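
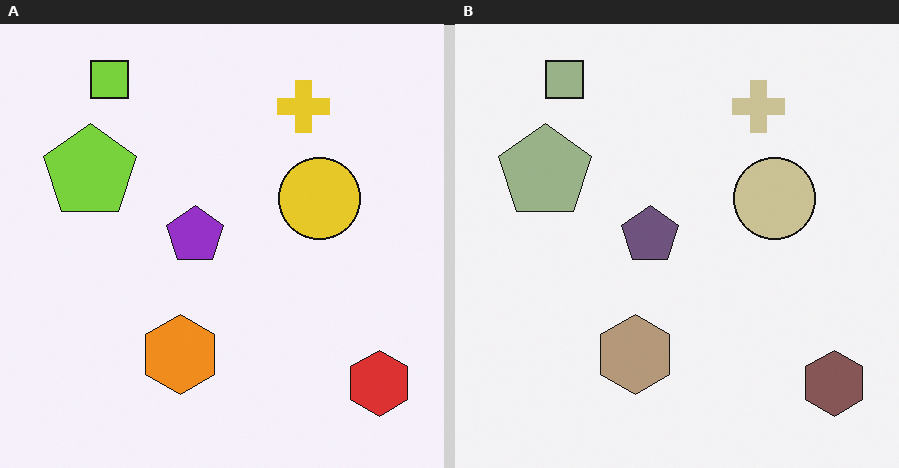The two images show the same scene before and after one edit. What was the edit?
It was made much more muted (saturation change).

All colors are more muted and greyish — a global saturation change.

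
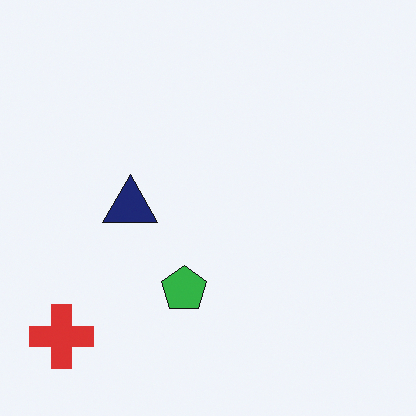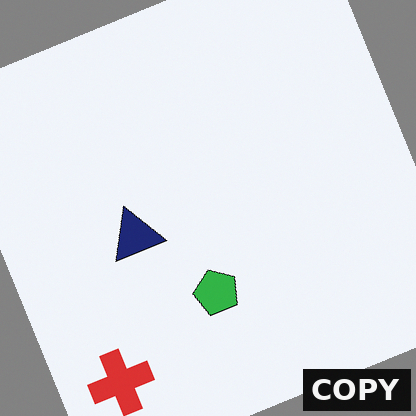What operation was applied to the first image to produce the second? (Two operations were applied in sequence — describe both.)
Rotated counter-clockwise by a clearly visible amount, then watermarked with the text "COPY" in the lower-right corner.

Every shape is tilted by the same angle and the image corners show triangular fill wedges — a whole-image rotation by a non-right angle. A dark label reading "COPY" appears in the lower-right corner.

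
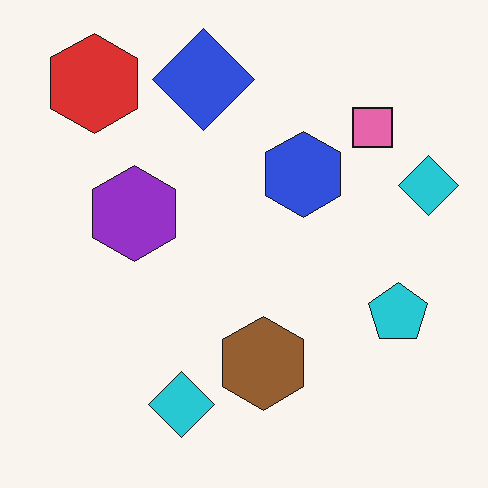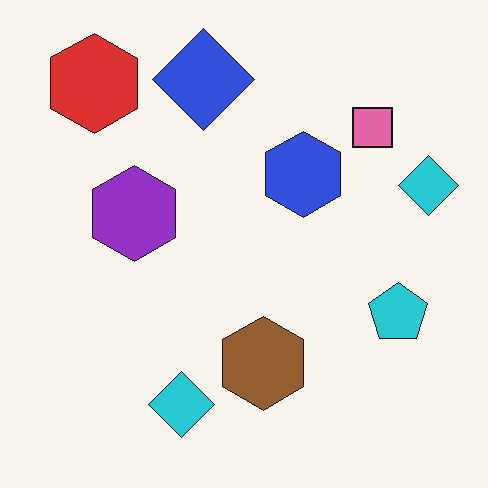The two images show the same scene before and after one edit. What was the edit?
This is the original image JPEG-compressed with visible artifacts.

Blocky 8×8 compression artifacts appear around shape edges and the flat background shows ringing — characteristic JPEG degradation.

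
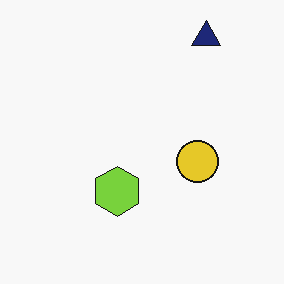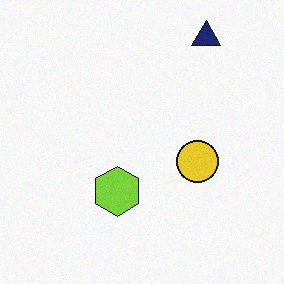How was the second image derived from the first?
The image was degraded with a light layer of grain.

Random speckle covers the whole image, including the flat background.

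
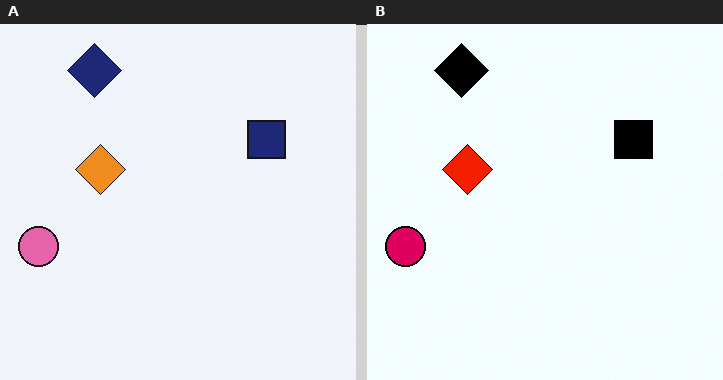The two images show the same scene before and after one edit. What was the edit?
It was given much higher contrast.

Tones are pushed away from mid-grey across the whole image — a global contrast change.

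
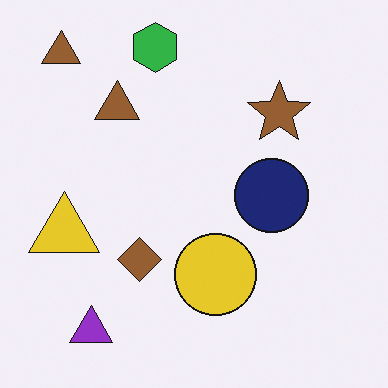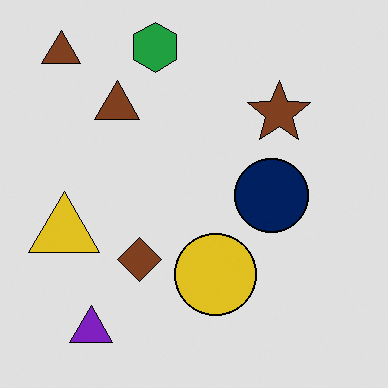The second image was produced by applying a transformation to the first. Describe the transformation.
The image was moderately posterized.

Each flat color has snapped to a coarser quantized level — most visibly, the near-white background has dropped to a flat grey.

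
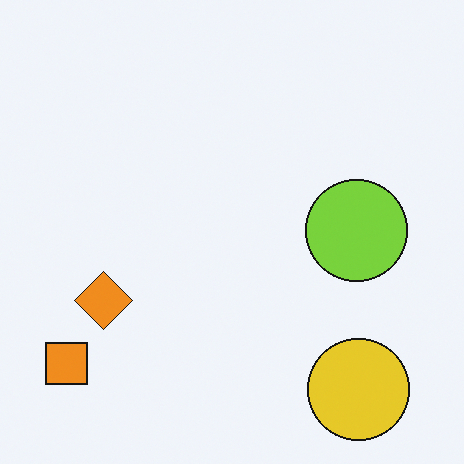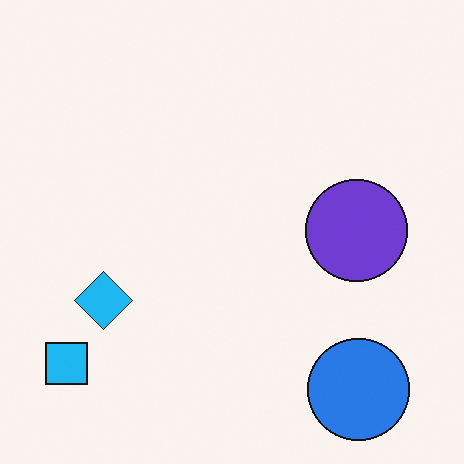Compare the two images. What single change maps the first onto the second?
The image was hue-shifted through roughly half the color wheel.

Every shape's color has rotated by the same amount around the hue wheel — a uniform hue shift.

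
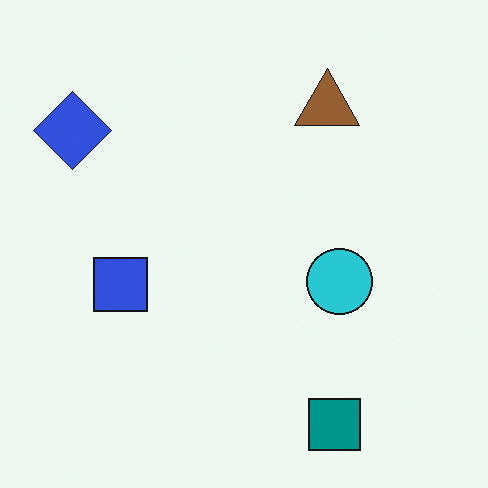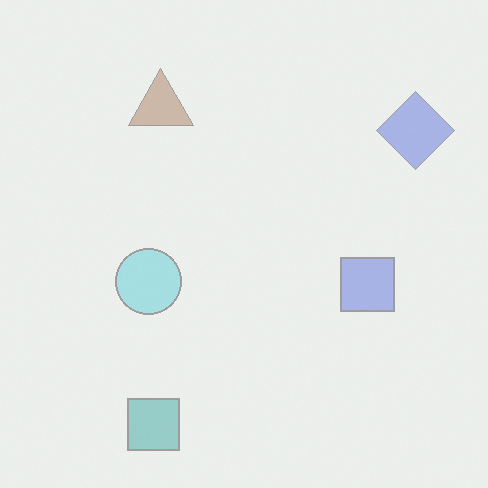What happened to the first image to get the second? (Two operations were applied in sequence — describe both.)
This is the original image washed out (contrast reduced), then flipped horizontally (left ↔ right).

Tones are pushed toward mid-grey across the whole image — a global contrast change. The blue diamond is in the top-left of the first image and the top-right of the second — shapes on opposite sides of the vertical midline have swapped in a mirror flip.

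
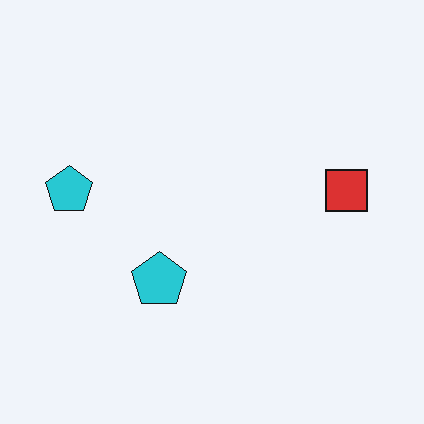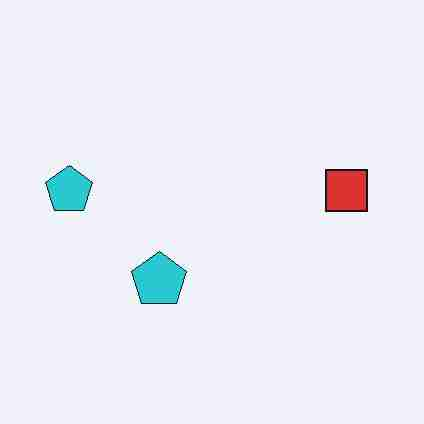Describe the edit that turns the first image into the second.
The image was degraded with heavy JPEG compression.

Blocky 8×8 compression artifacts appear around shape edges and the flat background shows ringing — characteristic JPEG degradation.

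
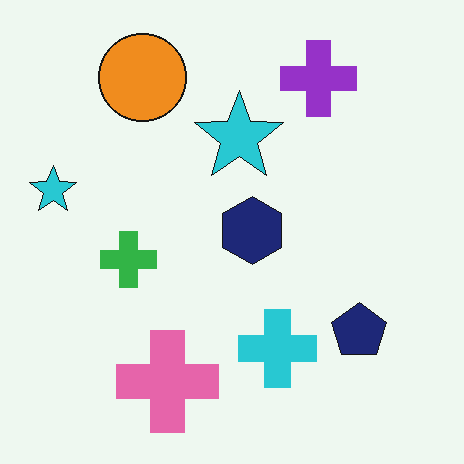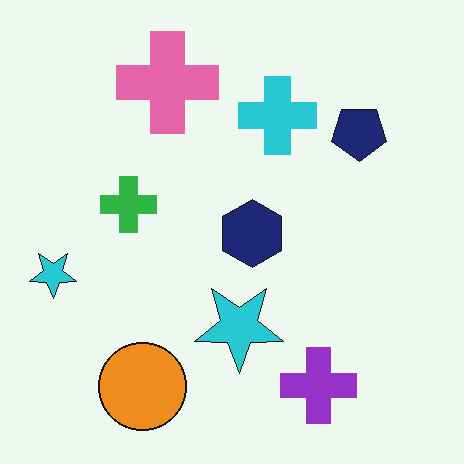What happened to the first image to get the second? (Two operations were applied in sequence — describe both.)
This is the original image given moderate JPEG compression, then flipped vertically (top ↔ bottom).

Blocky 8×8 compression artifacts appear around shape edges and the flat background shows ringing — characteristic JPEG degradation. The orange circle is in the top-left of the first image and the bottom-left of the second — shapes on opposite sides of the horizontal midline have swapped in a mirror flip.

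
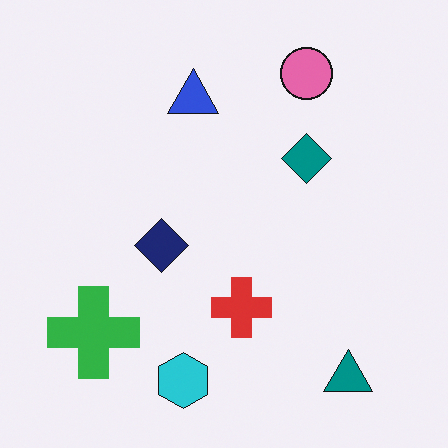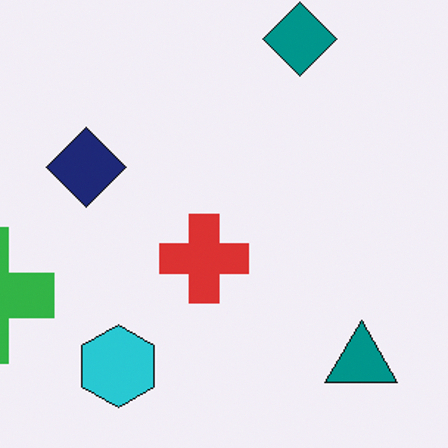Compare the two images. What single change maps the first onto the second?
The image was cropped slightly and scaled back up.

The visible shapes are larger and the field of view is narrower; shapes near the original edges may be partly or wholly outside the frame — a crop-and-rescale.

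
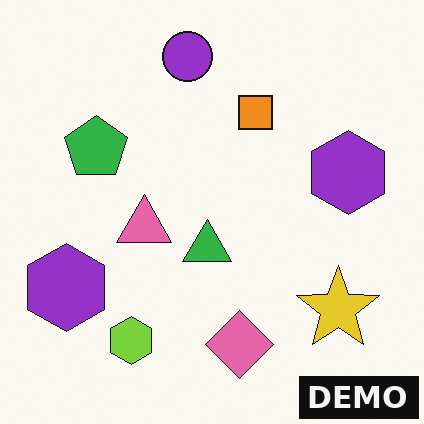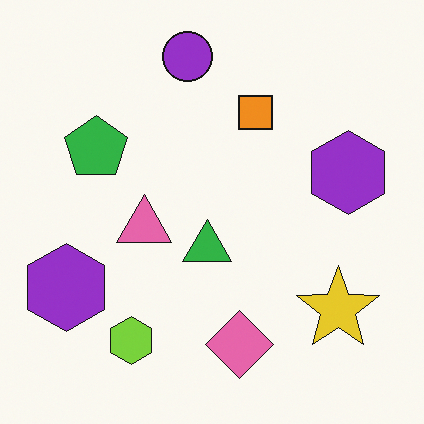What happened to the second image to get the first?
The image was watermarked with the text "DEMO" in the lower-right corner.

A dark label reading "DEMO" appears in the lower-right corner.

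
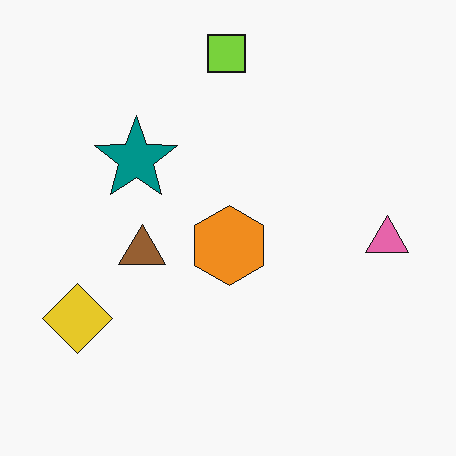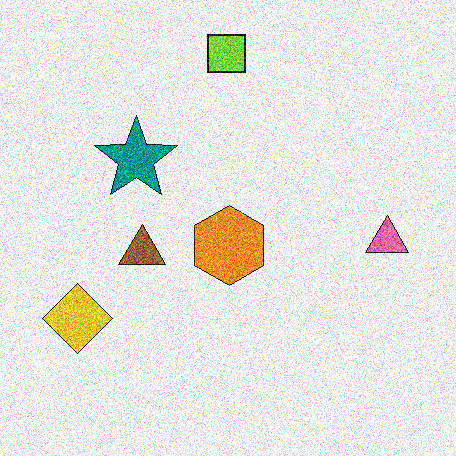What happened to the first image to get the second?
Degraded with heavy additive noise.

Random speckle covers the whole image, including the flat background.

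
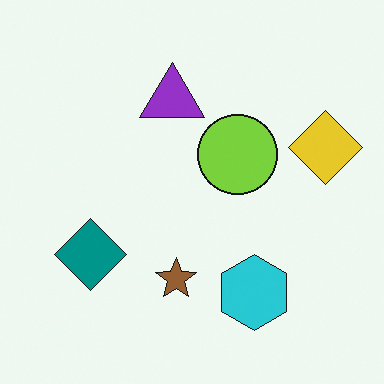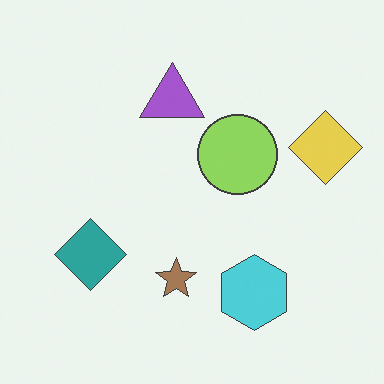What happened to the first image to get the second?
This is the original image given slightly reduced contrast.

Tones are pushed toward mid-grey across the whole image — a global contrast change.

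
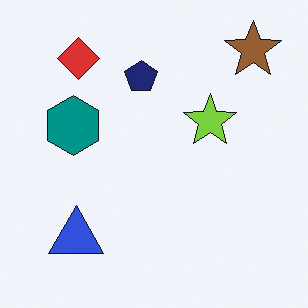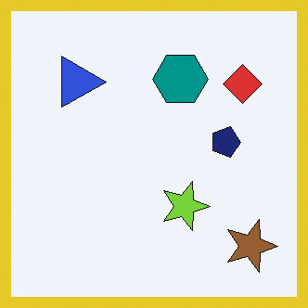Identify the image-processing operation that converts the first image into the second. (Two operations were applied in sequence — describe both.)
The second image is the first rotated 90° clockwise, then framed with a yellow border.

The brown star sits in the top-right of the first image and the bottom-right of the second — consistent with a whole-image 90° clockwise rotation. A solid yellow frame runs around the edge of the second image, with the content slightly shrunk inside it.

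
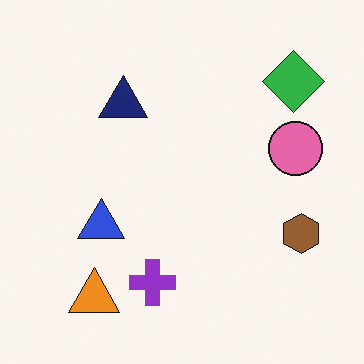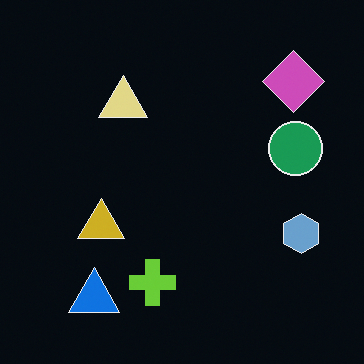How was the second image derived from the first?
The second image is the first color-inverted (negative).

The light background has become dark and every shape's color is its complement — a photographic negative.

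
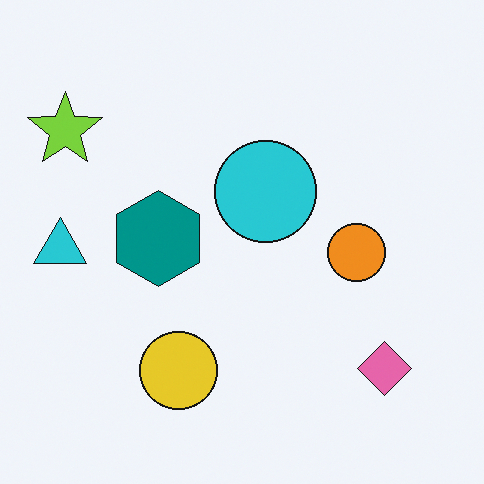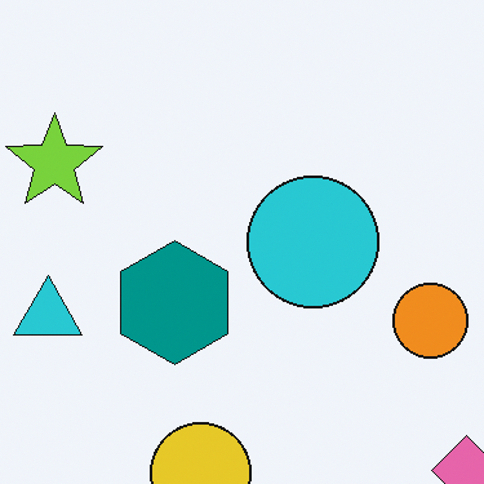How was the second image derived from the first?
This is the original image cropped slightly and scaled back up.

The visible shapes are larger and the field of view is narrower; shapes near the original edges may be partly or wholly outside the frame — a crop-and-rescale.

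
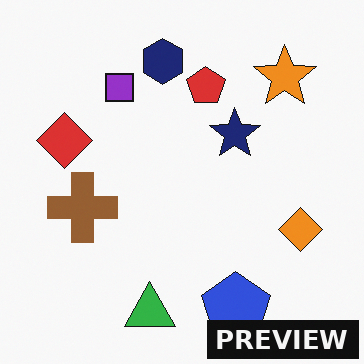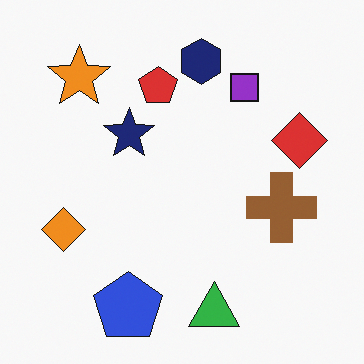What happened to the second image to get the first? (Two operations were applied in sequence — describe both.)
It was flipped horizontally (left ↔ right), then watermarked with the text "PREVIEW" in the lower-right corner.

The orange diamond is in the left of the second image and the right of the first — shapes on opposite sides of the vertical midline have swapped in a mirror flip. A dark label reading "PREVIEW" appears in the lower-right corner.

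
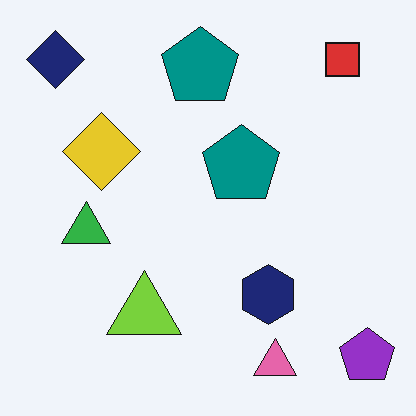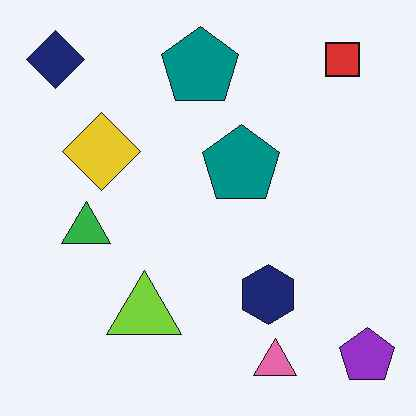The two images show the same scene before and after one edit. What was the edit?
Given moderate JPEG compression.

Blocky 8×8 compression artifacts appear around shape edges and the flat background shows ringing — characteristic JPEG degradation.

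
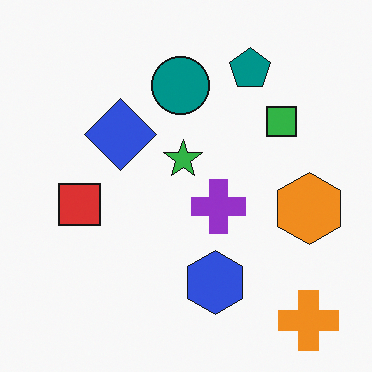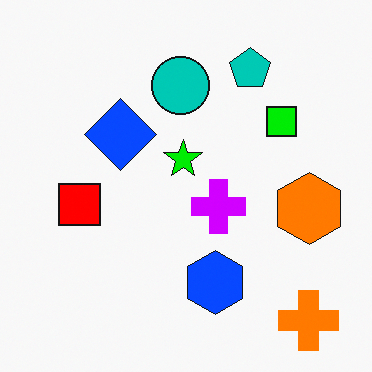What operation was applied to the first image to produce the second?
Heavily oversaturated.

All colors are more vivid — a global saturation change.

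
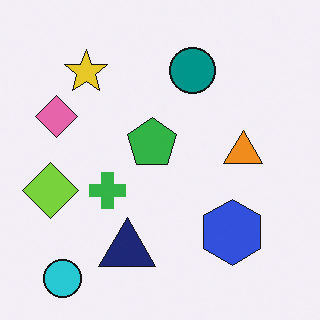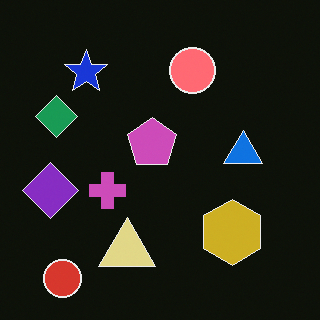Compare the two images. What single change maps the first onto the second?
The image was color-inverted (negative).

The light background has become dark and every shape's color is its complement — a photographic negative.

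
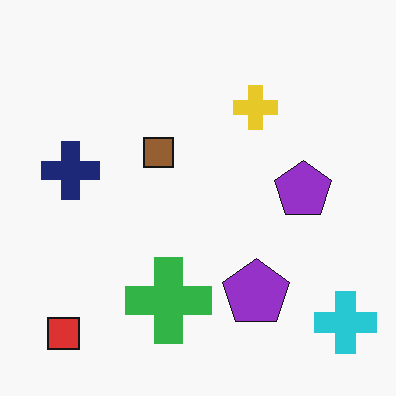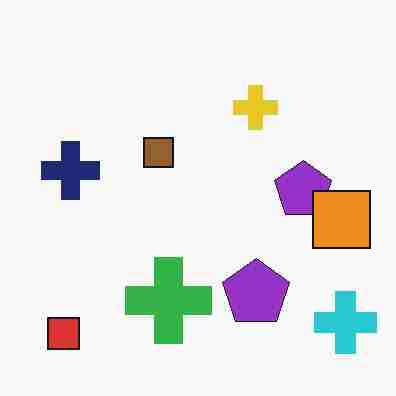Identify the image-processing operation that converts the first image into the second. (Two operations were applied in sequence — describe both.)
The image was degraded with heavy JPEG compression, then overlaid with an additional orange square.

Blocky 8×8 compression artifacts appear around shape edges and the flat background shows ringing — characteristic JPEG degradation. An orange square appears in the second image that is absent from the first.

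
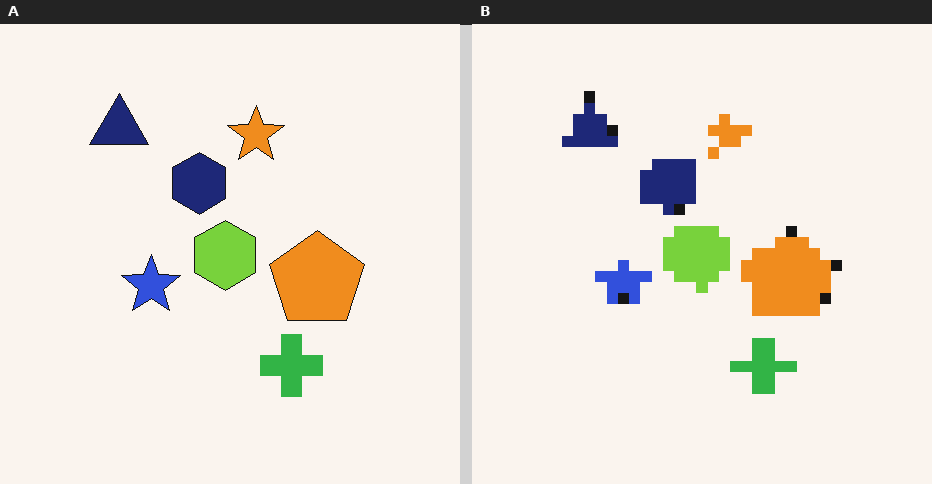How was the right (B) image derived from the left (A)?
The right (B) image is the left (A) coarsely pixelated.

Shapes are reduced to large square blocks; fine edges and outlines are lost — a downscale-then-upscale (mosaic) effect.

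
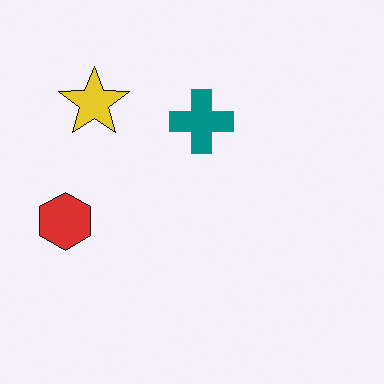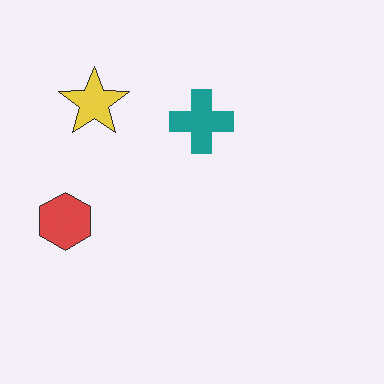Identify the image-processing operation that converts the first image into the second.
The second image is the first given slightly reduced contrast.

Tones are pushed toward mid-grey across the whole image — a global contrast change.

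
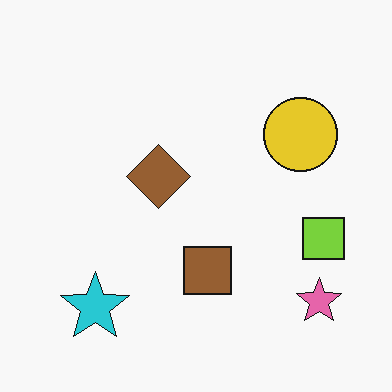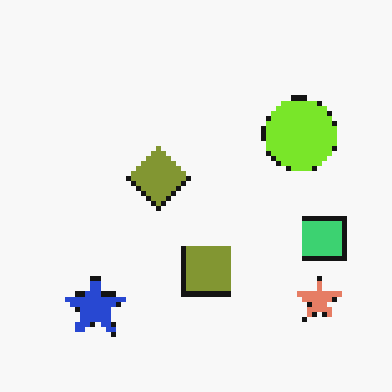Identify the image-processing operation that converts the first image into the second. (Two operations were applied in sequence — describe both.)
It was hue-shifted slightly, then lightly pixelated (a mild mosaic effect).

Every shape's color has rotated by the same amount around the hue wheel — a uniform hue shift. Shapes are reduced to large square blocks; fine edges and outlines are lost — a downscale-then-upscale (mosaic) effect.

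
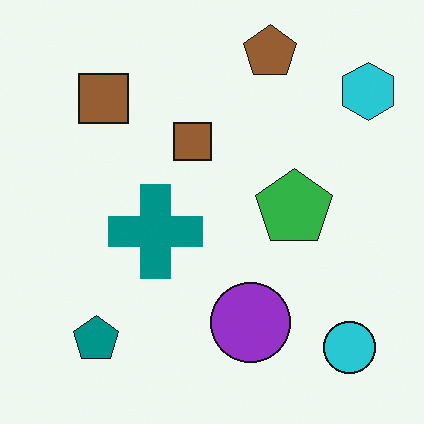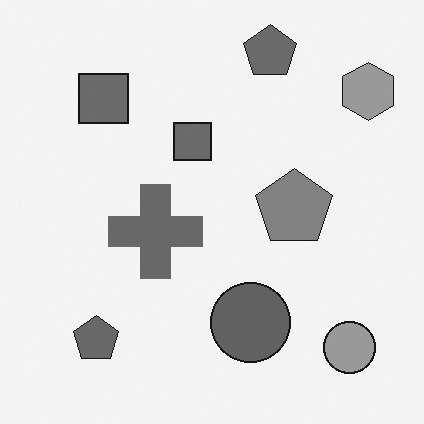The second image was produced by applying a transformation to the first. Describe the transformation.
The image was converted to grayscale.

All color is removed — every shape is now a shade of grey.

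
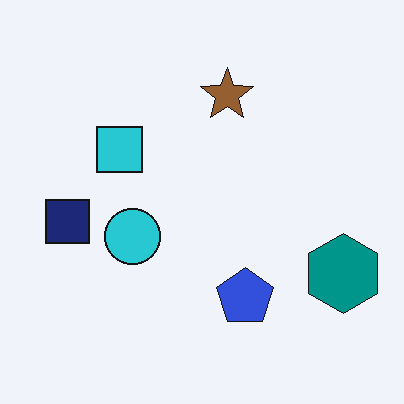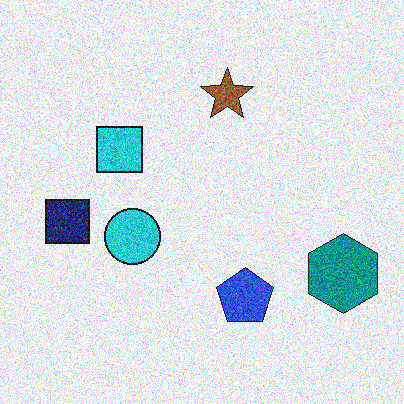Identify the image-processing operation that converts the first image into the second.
This is the original image degraded with strong gaussian noise.

Random speckle covers the whole image, including the flat background.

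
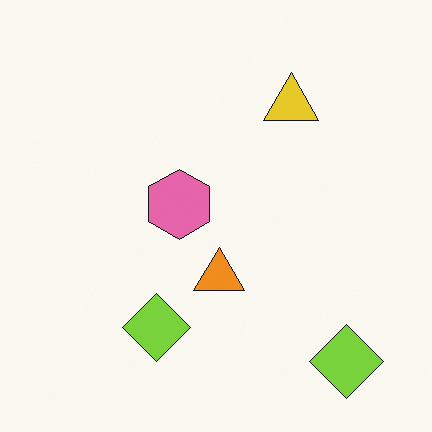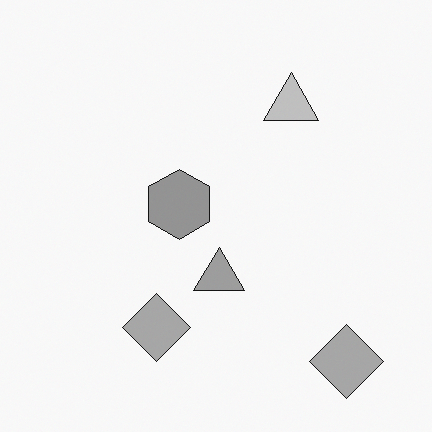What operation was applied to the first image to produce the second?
The second image is the first converted to grayscale.

All color is removed — every shape is now a shade of grey.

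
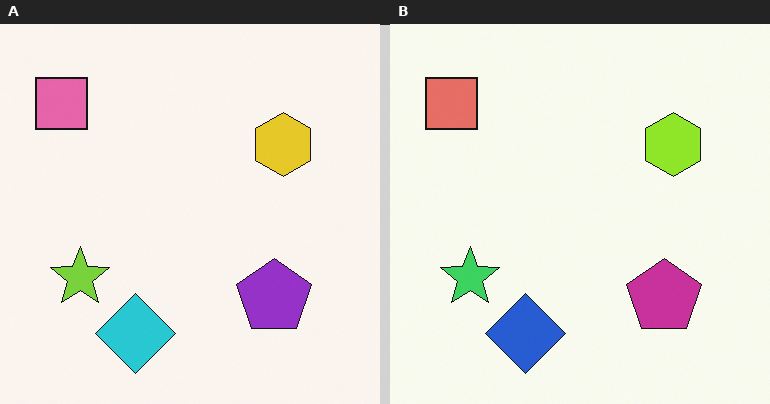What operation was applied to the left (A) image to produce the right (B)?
This is the original image hue-shifted by a small amount.

Every shape's color has rotated by the same amount around the hue wheel — a uniform hue shift.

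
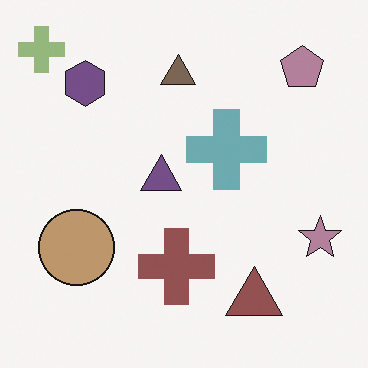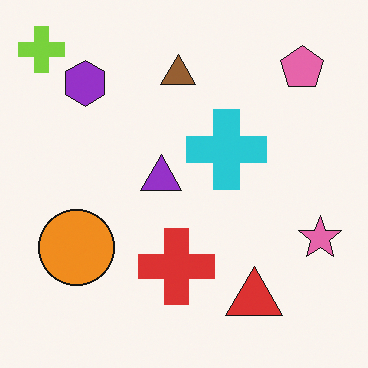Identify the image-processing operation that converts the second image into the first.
It was heavily desaturated.

All colors are more muted and greyish — a global saturation change.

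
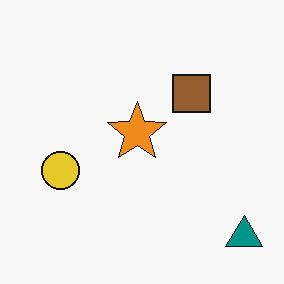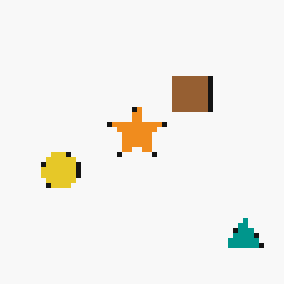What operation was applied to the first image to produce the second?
This is the original image lightly pixelated (a mild mosaic effect).

Shapes are reduced to large square blocks; fine edges and outlines are lost — a downscale-then-upscale (mosaic) effect.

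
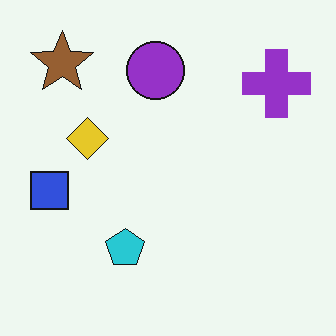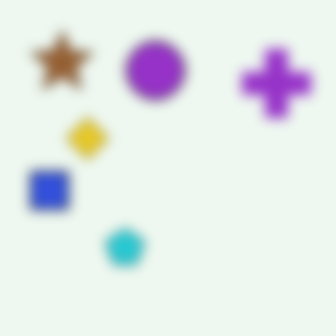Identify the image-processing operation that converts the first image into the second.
The second image is the first strongly gaussian-blurred.

Shape edges and outlines are uniformly softened across the whole image.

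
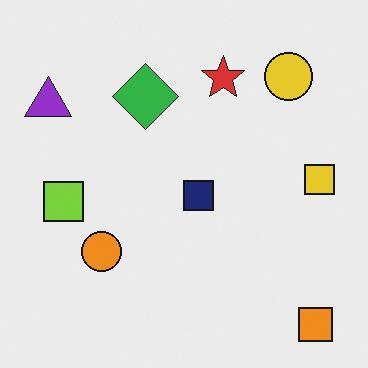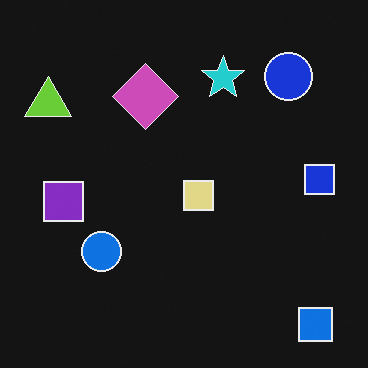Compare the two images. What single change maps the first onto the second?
It was color-inverted (negative).

The light background has become dark and every shape's color is its complement — a photographic negative.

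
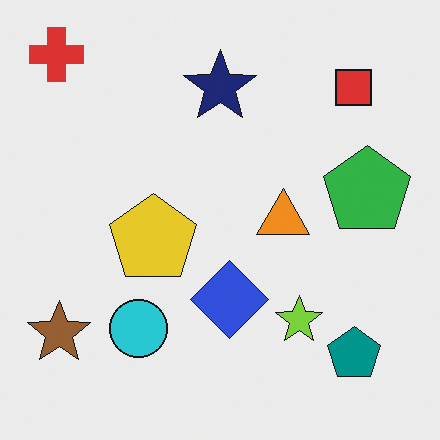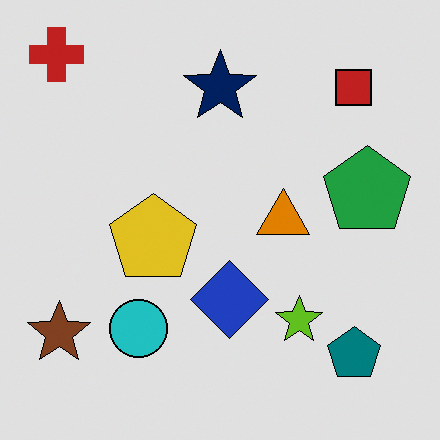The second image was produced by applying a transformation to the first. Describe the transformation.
The second image is the first posterized to a reduced palette.

Each flat color has snapped to a coarser quantized level — most visibly, the near-white background has dropped to a flat grey.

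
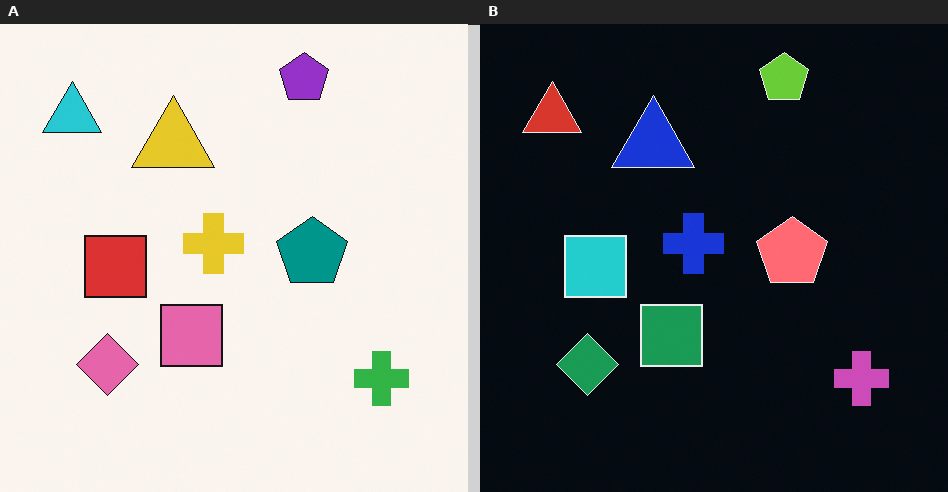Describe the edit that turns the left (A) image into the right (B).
The right (B) image is the left (A) color-inverted (negative).

The light background has become dark and every shape's color is its complement — a photographic negative.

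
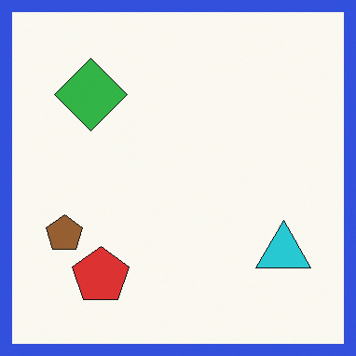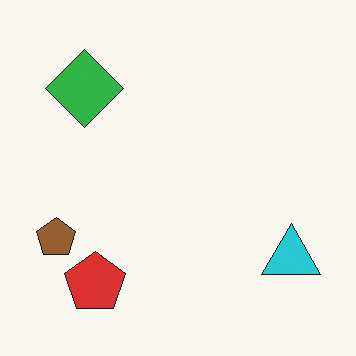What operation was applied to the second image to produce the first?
It was framed with a blue border.

A solid blue frame runs around the edge of the first image, with the content slightly shrunk inside it.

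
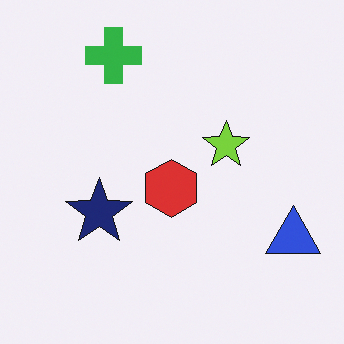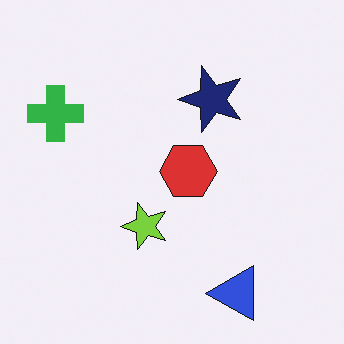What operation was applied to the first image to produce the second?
Transposed (reflected across the top-left ↔ bottom-right diagonal).

Shapes have swapped their row and column positions — what was in the top-right is now in the bottom-left — a diagonal reflection.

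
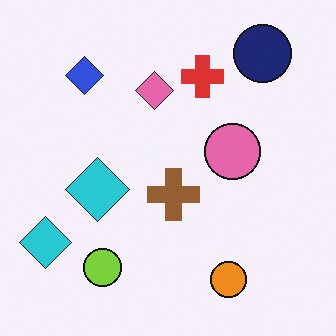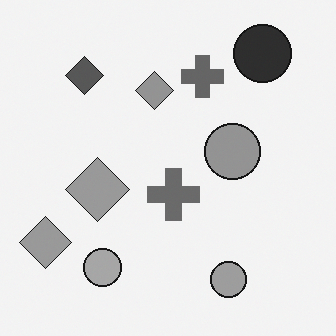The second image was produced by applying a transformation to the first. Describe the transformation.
This is the original image converted to grayscale.

All color is removed — every shape is now a shade of grey.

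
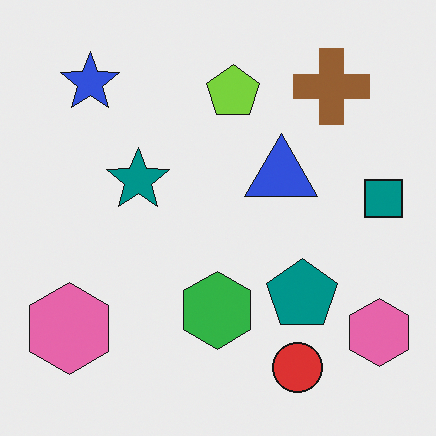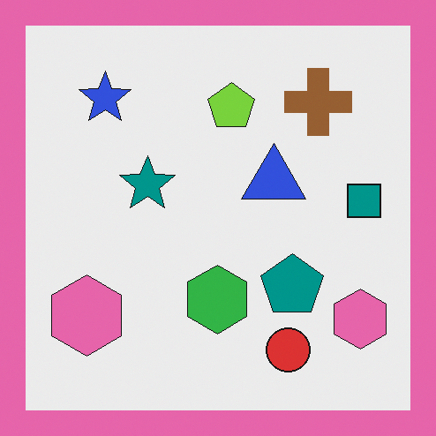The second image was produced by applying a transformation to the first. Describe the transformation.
The image was framed with a pink border.

A solid pink frame runs around the edge of the second image, with the content slightly shrunk inside it.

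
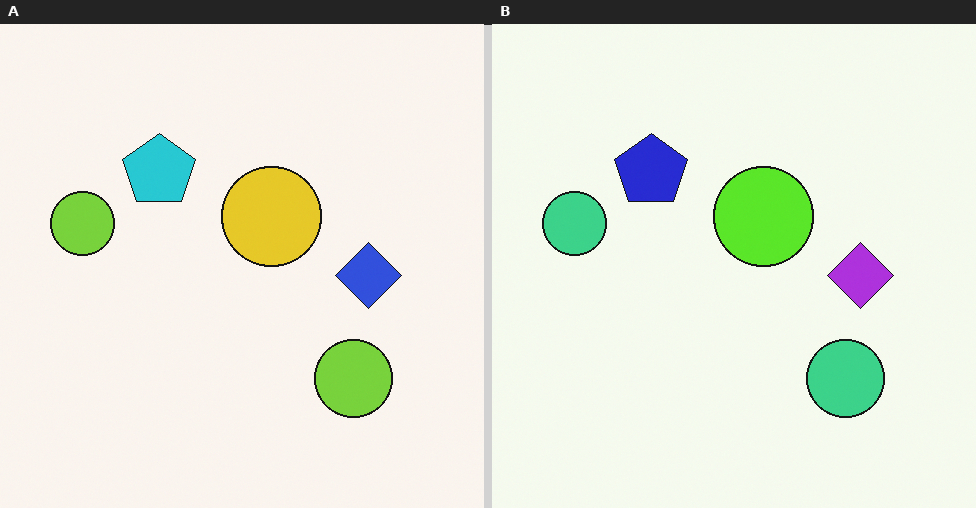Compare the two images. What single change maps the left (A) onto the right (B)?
This is the original image hue-shifted by a small amount.

Every shape's color has rotated by the same amount around the hue wheel — a uniform hue shift.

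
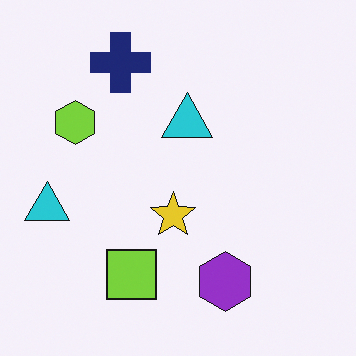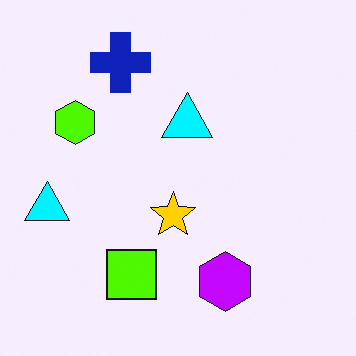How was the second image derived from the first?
This is the original image heavily oversaturated.

All colors are more vivid — a global saturation change.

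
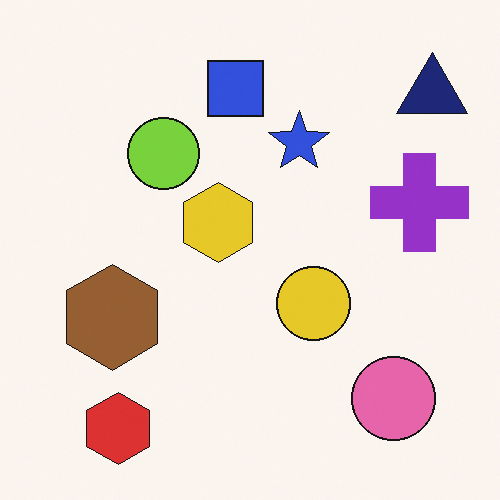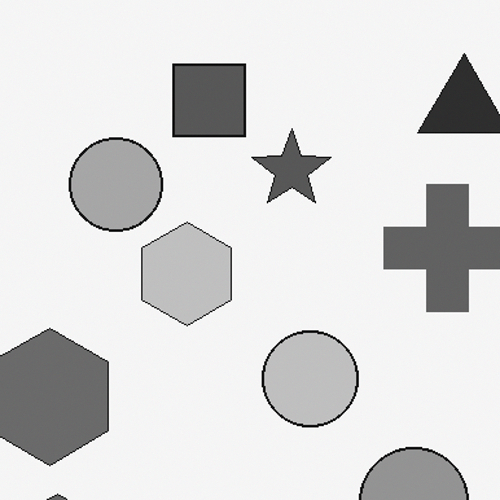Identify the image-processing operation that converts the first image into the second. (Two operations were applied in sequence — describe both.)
This is the original image converted to grayscale, then cropped to a modestly smaller region and rescaled.

All color is removed — every shape is now a shade of grey. The visible shapes are larger and the field of view is narrower; shapes near the original edges may be partly or wholly outside the frame — a crop-and-rescale.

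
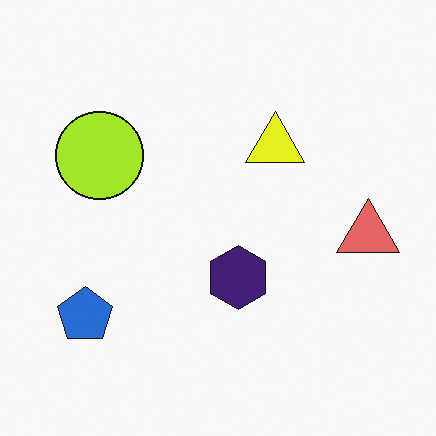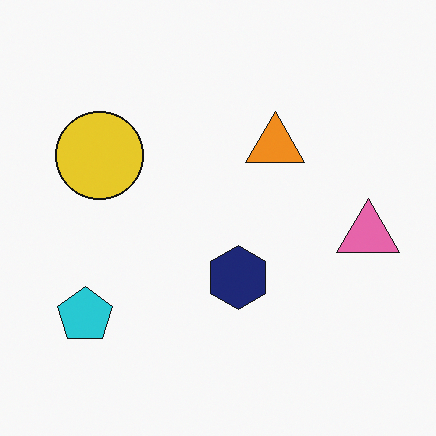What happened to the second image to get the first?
It was hue-shifted by a small amount.

Every shape's color has rotated by the same amount around the hue wheel — a uniform hue shift.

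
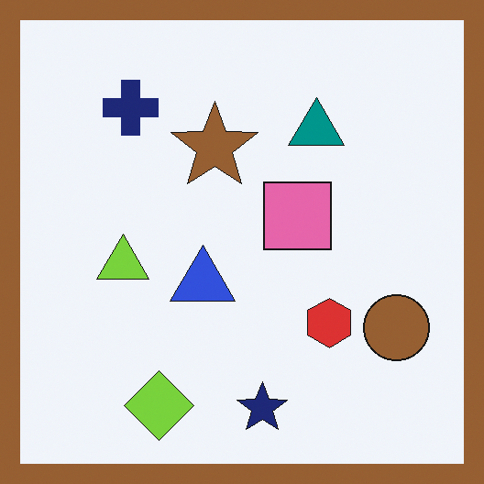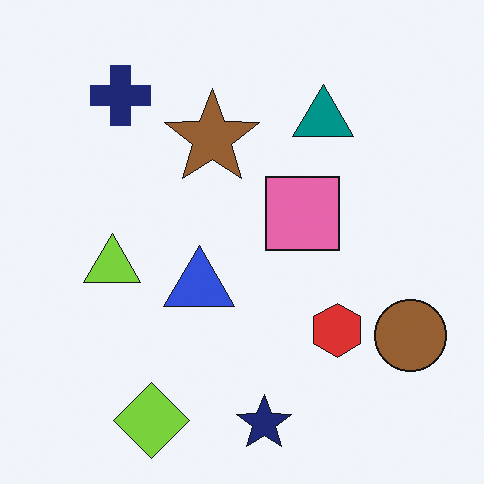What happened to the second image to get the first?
This is the original image framed with a brown border.

A solid brown frame runs around the edge of the first image, with the content slightly shrunk inside it.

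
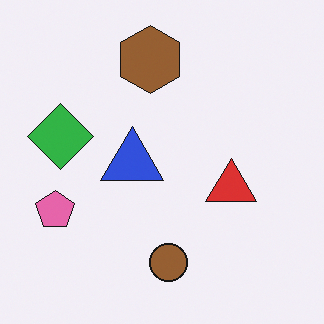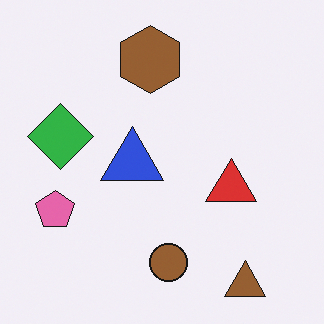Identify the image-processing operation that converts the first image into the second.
This is the original image overlaid with an additional brown triangle.

A brown triangle appears in the second image that is absent from the first.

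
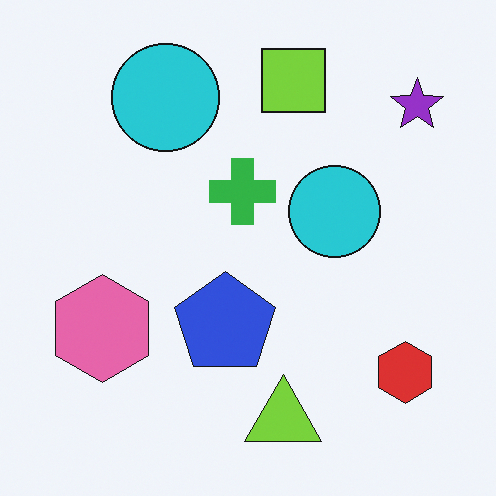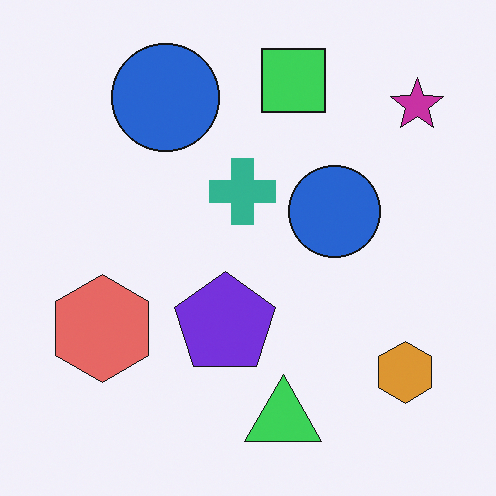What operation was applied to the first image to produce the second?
The second image is the first hue-shifted slightly.

Every shape's color has rotated by the same amount around the hue wheel — a uniform hue shift.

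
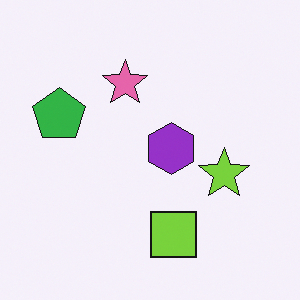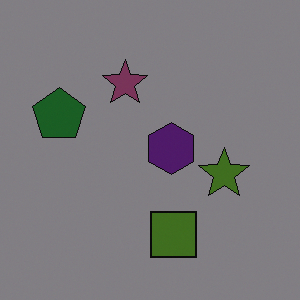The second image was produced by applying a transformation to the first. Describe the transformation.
The image was substantially darkened.

Every pixel — background and shapes alike — is uniformly darkened.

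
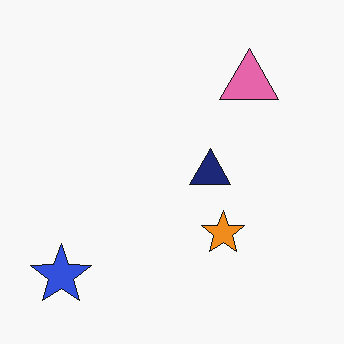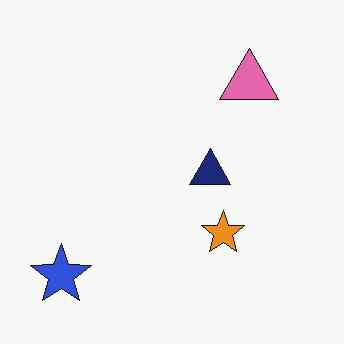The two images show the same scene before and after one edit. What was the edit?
The transformation is: given moderate JPEG compression.

Blocky 8×8 compression artifacts appear around shape edges and the flat background shows ringing — characteristic JPEG degradation.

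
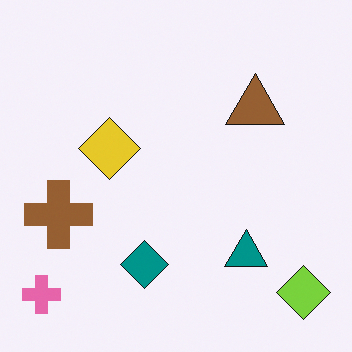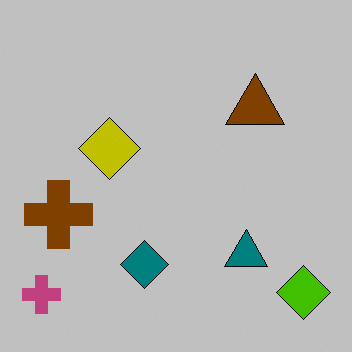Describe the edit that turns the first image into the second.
It was aggressively posterized.

Each flat color has snapped to a coarser quantized level — most visibly, the near-white background has dropped to a flat grey.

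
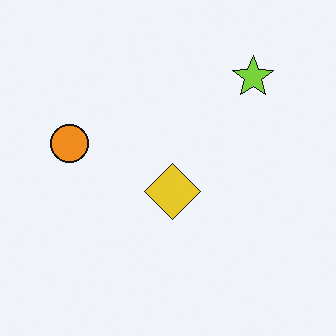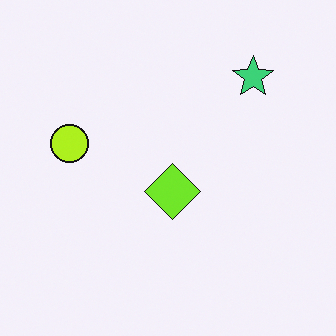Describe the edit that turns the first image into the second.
The image was hue-shifted slightly.

Every shape's color has rotated by the same amount around the hue wheel — a uniform hue shift.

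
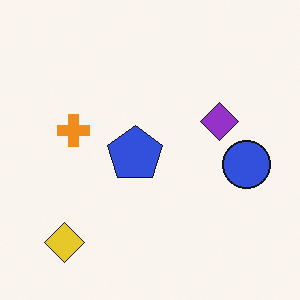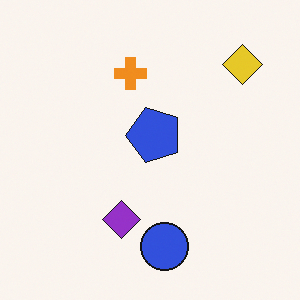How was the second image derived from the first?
Transposed (reflected across the top-left ↔ bottom-right diagonal).

Shapes have swapped their row and column positions — what was in the top-right is now in the bottom-left — a diagonal reflection.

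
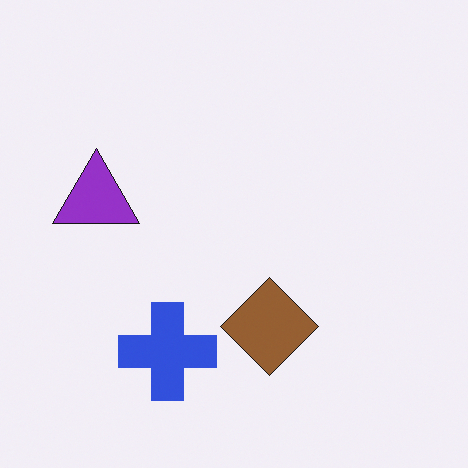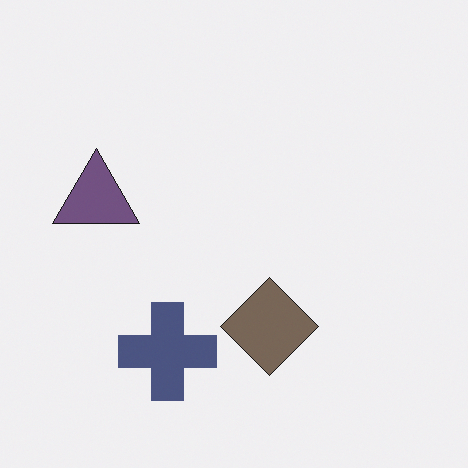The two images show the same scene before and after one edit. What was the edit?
The transformation is: made much more muted (saturation change).

All colors are more muted and greyish — a global saturation change.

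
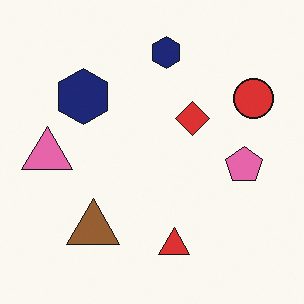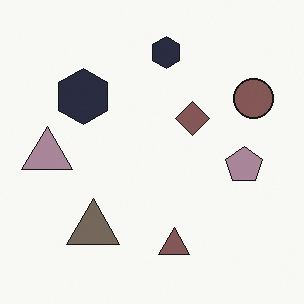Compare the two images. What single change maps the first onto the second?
The transformation is: heavily desaturated.

All colors are more muted and greyish — a global saturation change.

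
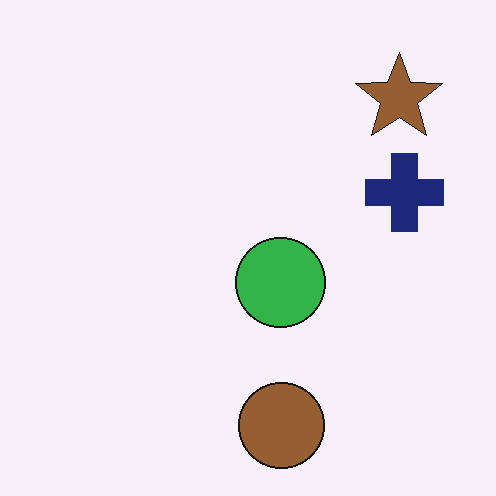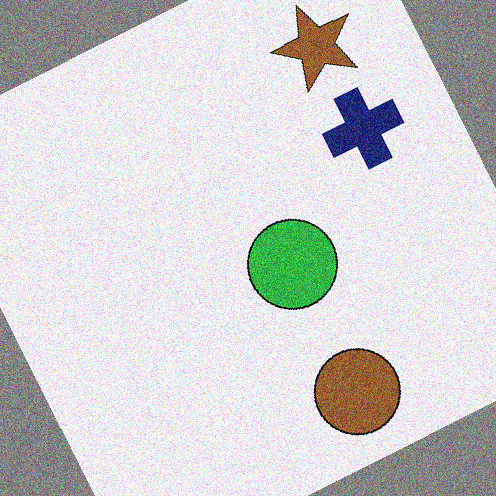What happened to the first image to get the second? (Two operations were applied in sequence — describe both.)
This is the original image rotated counter-clockwise by a moderate amount, then degraded with visible gaussian noise.

Every shape is tilted by the same angle and the image corners show triangular fill wedges — a whole-image rotation by a non-right angle. Random speckle covers the whole image, including the flat background.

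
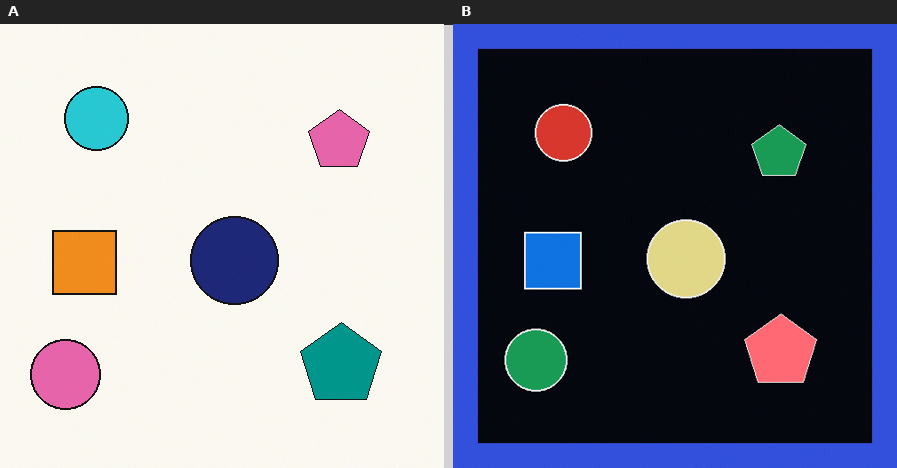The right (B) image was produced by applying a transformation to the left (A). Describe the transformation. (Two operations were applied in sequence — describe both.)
Color-inverted (negative), then framed with a blue border.

The light background has become dark and every shape's color is its complement — a photographic negative. A solid blue frame runs around the edge of the right (B) image, with the content slightly shrunk inside it.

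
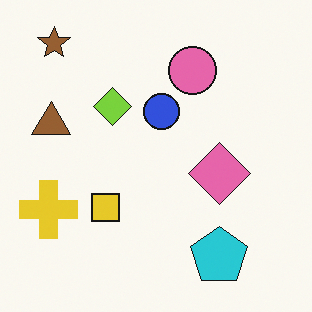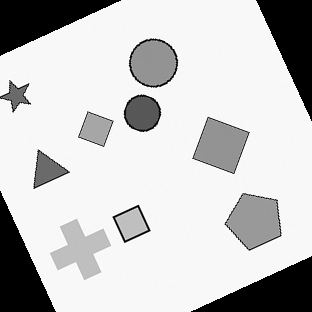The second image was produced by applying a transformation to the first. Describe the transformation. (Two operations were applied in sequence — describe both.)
Converted to grayscale, then rotated counter-clockwise by a clearly visible amount.

All color is removed — every shape is now a shade of grey. Every shape is tilted by the same angle and the image corners show triangular fill wedges — a whole-image rotation by a non-right angle.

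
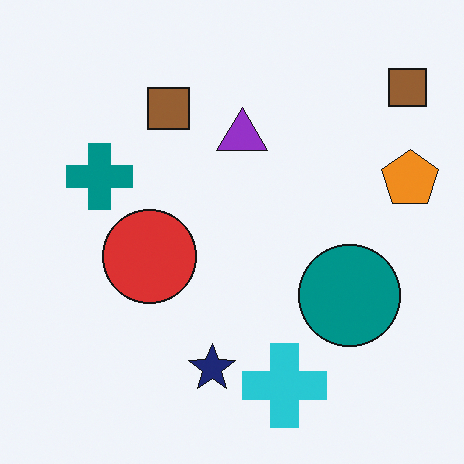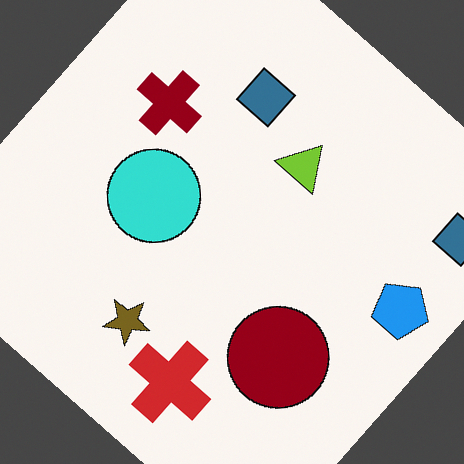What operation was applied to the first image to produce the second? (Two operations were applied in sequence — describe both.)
The image was rotated clockwise by a large amount — several tens of degrees, then hue-shifted through roughly half the color wheel.

Every shape is tilted by the same angle and the image corners show triangular fill wedges — a whole-image rotation by a non-right angle. Every shape's color has rotated by the same amount around the hue wheel — a uniform hue shift.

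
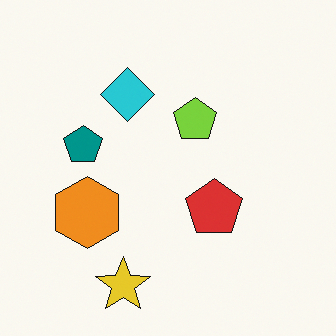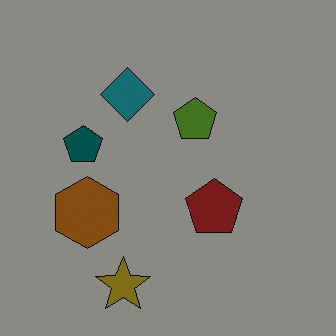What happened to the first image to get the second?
The second image is the first noticeably darkened.

Every pixel — background and shapes alike — is uniformly darkened.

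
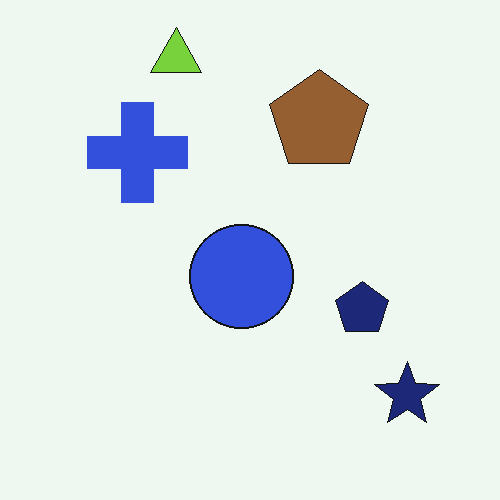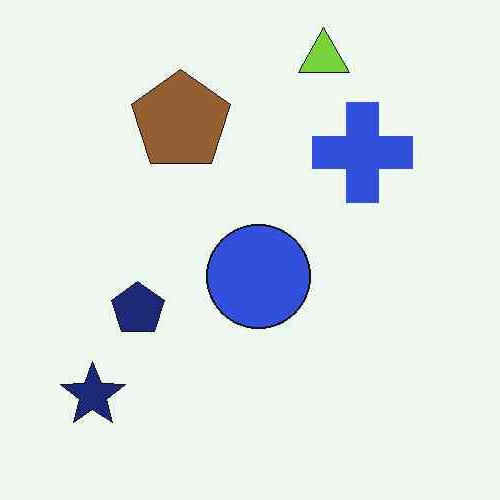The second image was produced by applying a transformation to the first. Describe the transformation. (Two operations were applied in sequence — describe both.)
The image was JPEG-compressed with visible artifacts, then flipped horizontally (left ↔ right).

Blocky 8×8 compression artifacts appear around shape edges and the flat background shows ringing — characteristic JPEG degradation. The navy star is in the bottom-right of the first image and the bottom-left of the second — shapes on opposite sides of the vertical midline have swapped in a mirror flip.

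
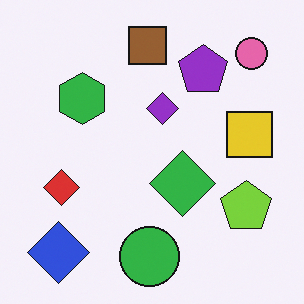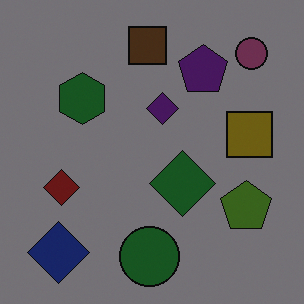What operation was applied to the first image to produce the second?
The image was darkened a lot.

Every pixel — background and shapes alike — is uniformly darkened.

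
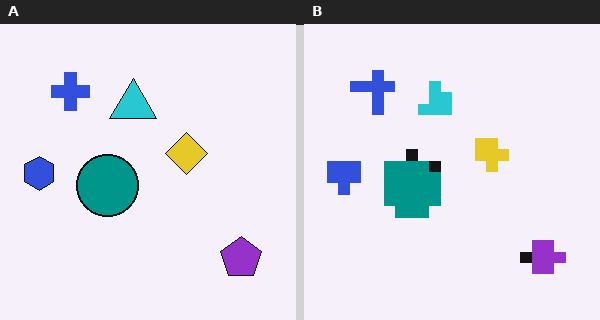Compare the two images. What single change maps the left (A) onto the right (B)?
The right (B) image is the left (A) heavily pixelated into large blocks.

Shapes are reduced to large square blocks; fine edges and outlines are lost — a downscale-then-upscale (mosaic) effect.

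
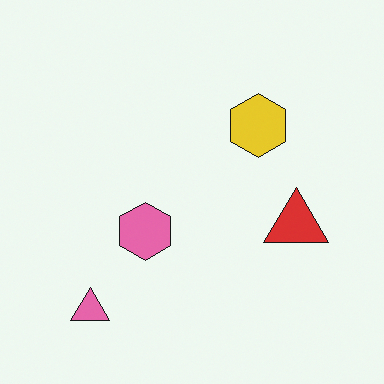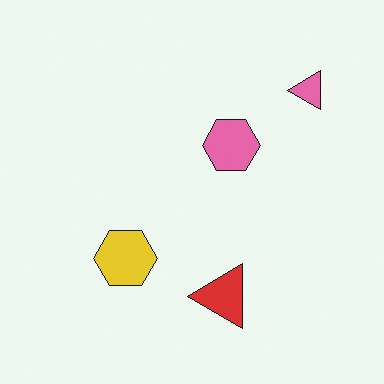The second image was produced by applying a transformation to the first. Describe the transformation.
Transposed (reflected across the top-left ↔ bottom-right diagonal).

Shapes have swapped their row and column positions — what was in the top-right is now in the bottom-left — a diagonal reflection.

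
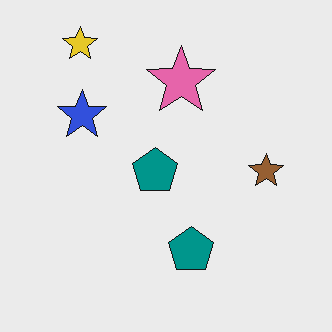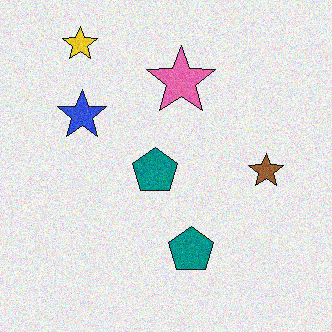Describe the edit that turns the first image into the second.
It was degraded with visible gaussian noise.

Random speckle covers the whole image, including the flat background.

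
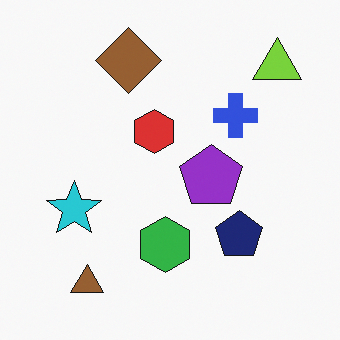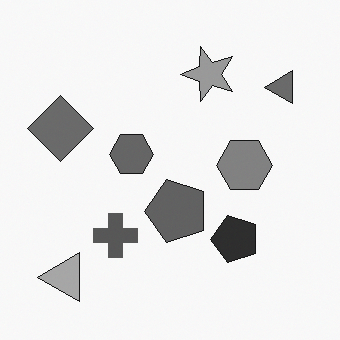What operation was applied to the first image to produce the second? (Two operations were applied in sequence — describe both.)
The second image is the first converted to grayscale, then transposed (reflected across the top-left ↔ bottom-right diagonal).

All color is removed — every shape is now a shade of grey. Shapes have swapped their row and column positions — what was in the top-right is now in the bottom-left — a diagonal reflection.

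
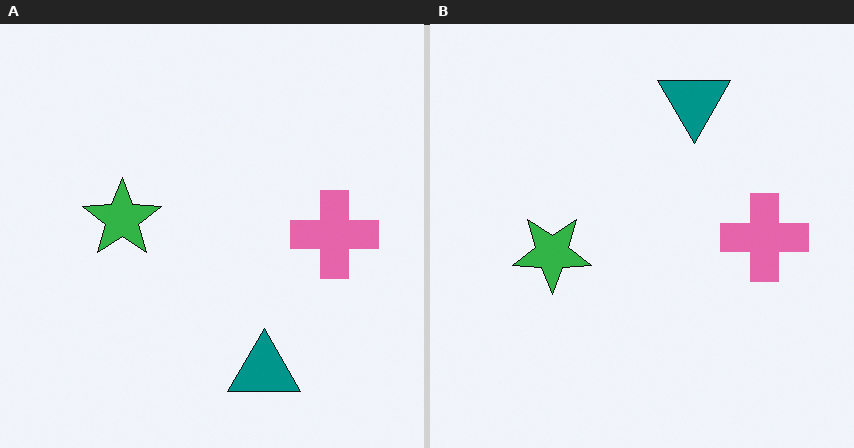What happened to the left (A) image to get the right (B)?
The transformation is: flipped vertically (top ↔ bottom).

The teal triangle is in the bottom of the left (A) image and the top of the right (B) — shapes on opposite sides of the horizontal midline have swapped in a mirror flip.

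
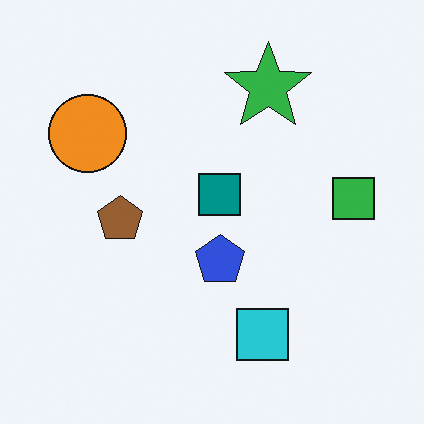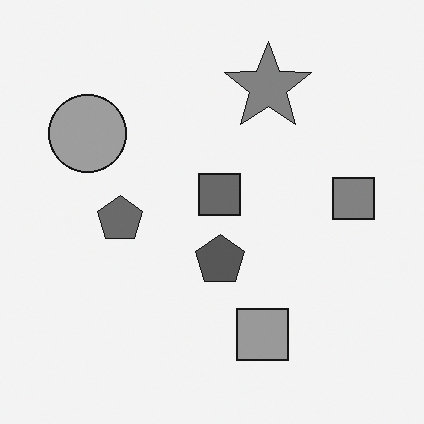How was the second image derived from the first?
The second image is the first converted to grayscale.

All color is removed — every shape is now a shade of grey.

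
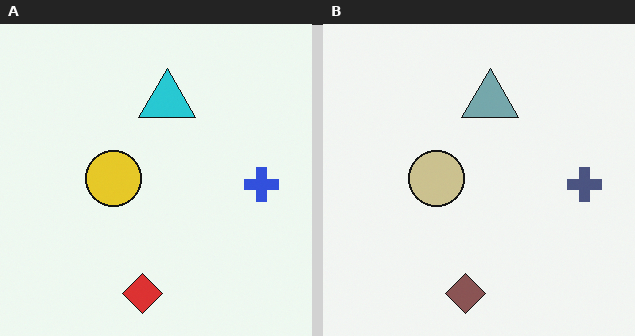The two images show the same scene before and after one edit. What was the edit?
It was made much more muted (saturation change).

All colors are more muted and greyish — a global saturation change.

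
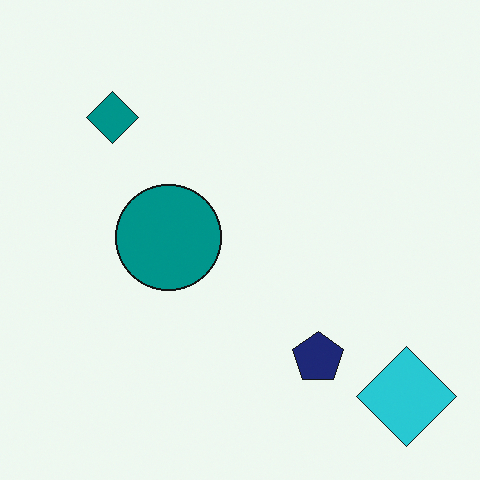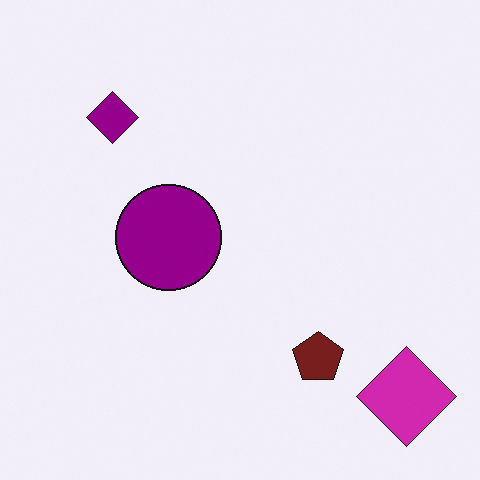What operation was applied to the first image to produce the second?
Hue-shifted by a moderate amount.

Every shape's color has rotated by the same amount around the hue wheel — a uniform hue shift.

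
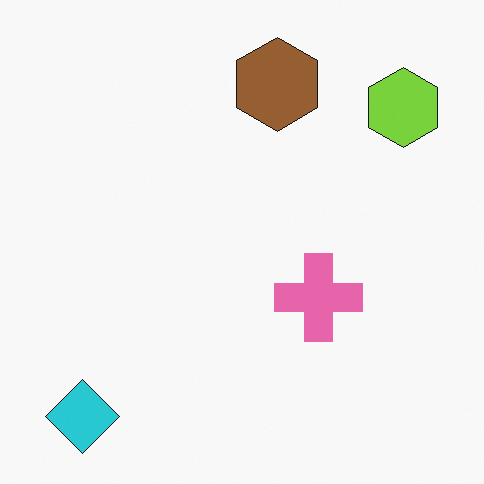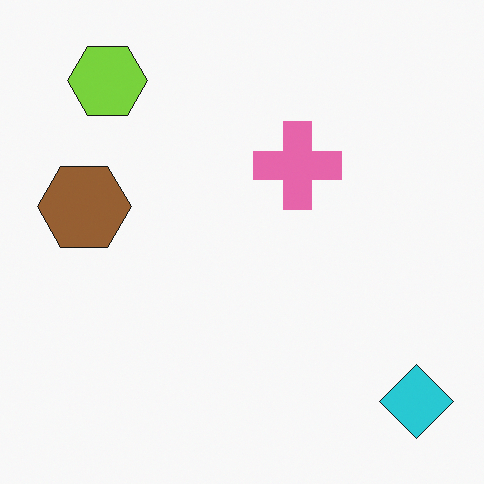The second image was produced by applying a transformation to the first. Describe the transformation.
The second image is the first rotated 90° counter-clockwise.

The cyan diamond sits in the bottom-left of the first image and the bottom-right of the second — consistent with a whole-image 90° counter-clockwise rotation.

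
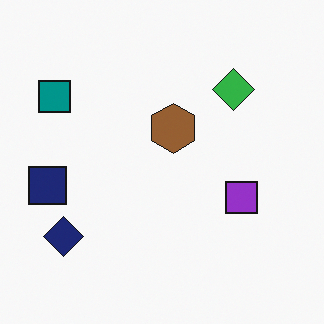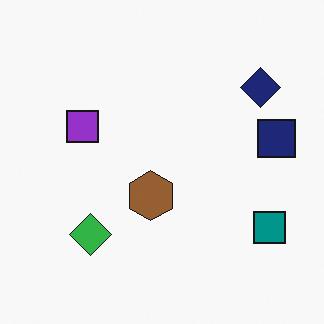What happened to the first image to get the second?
Rotated 180°.

The teal square sits in the top-left of the first image and the bottom-right of the second — consistent with a whole-image 180° rotation.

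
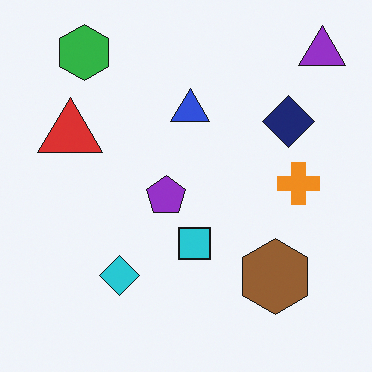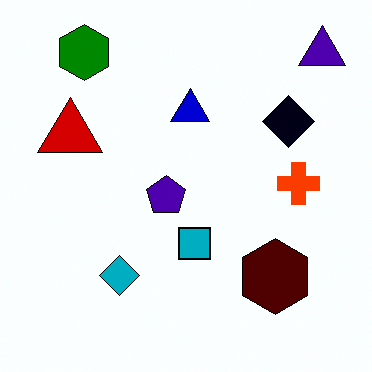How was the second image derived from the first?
This is the original image given much higher contrast.

Tones are pushed away from mid-grey across the whole image — a global contrast change.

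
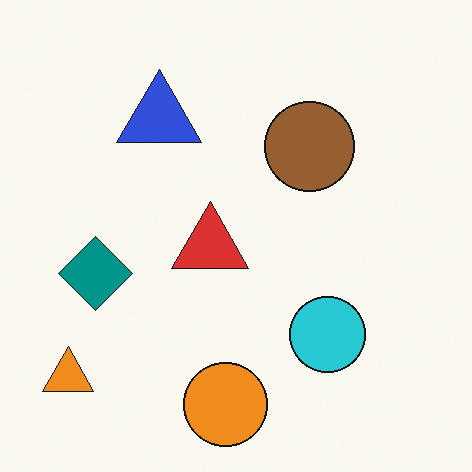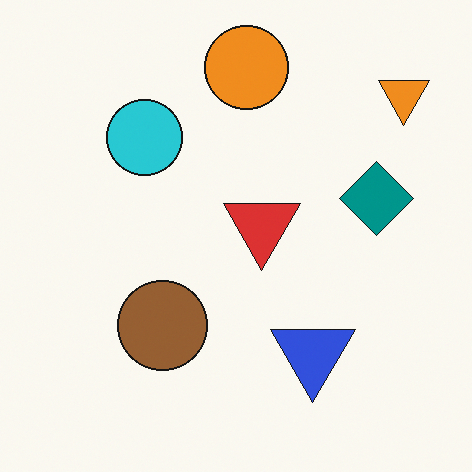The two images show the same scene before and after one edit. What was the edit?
The transformation is: rotated 180°.

The orange triangle sits in the bottom-left of the first image and the top-right of the second — consistent with a whole-image 180° rotation.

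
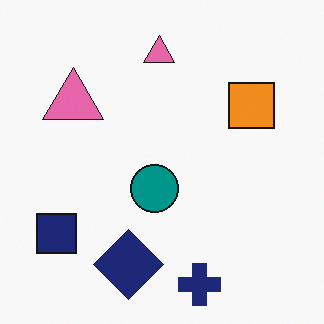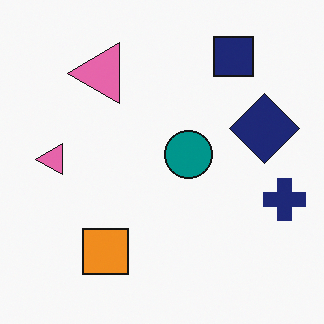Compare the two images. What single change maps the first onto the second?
The second image is the first transposed (reflected across the top-left ↔ bottom-right diagonal).

Shapes have swapped their row and column positions — what was in the top-right is now in the bottom-left — a diagonal reflection.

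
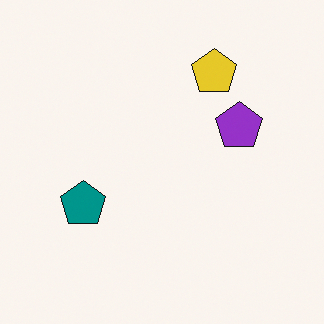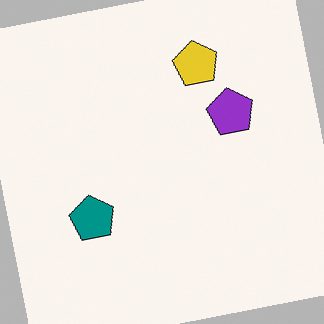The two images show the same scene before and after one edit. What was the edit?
It was rotated counter-clockwise by a slight angle.

Every shape is tilted by the same angle and the image corners show triangular fill wedges — a whole-image rotation by a non-right angle.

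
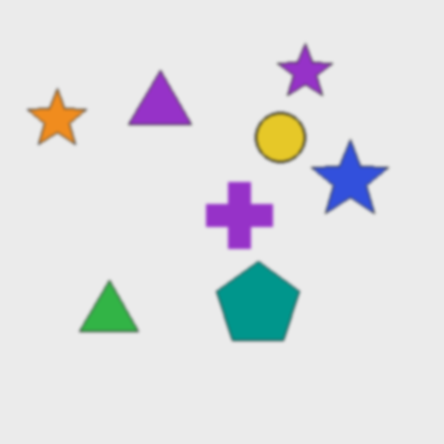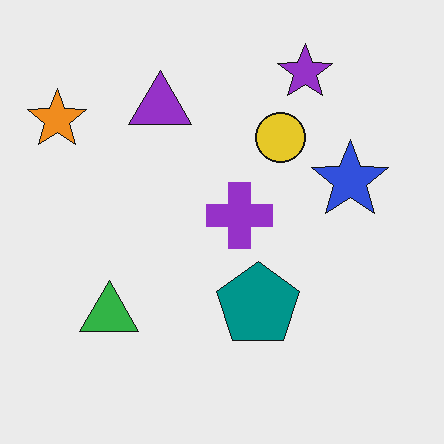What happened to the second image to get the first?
The image was lightly blurred.

Shape edges and outlines are uniformly softened across the whole image.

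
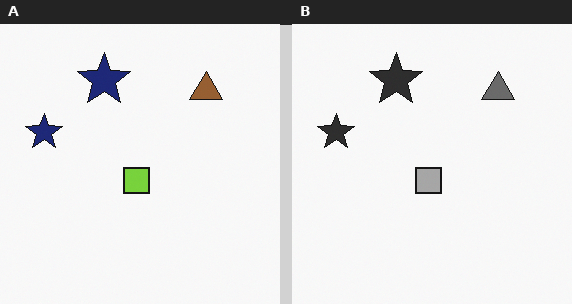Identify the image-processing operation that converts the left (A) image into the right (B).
This is the original image converted to grayscale.

All color is removed — every shape is now a shade of grey.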